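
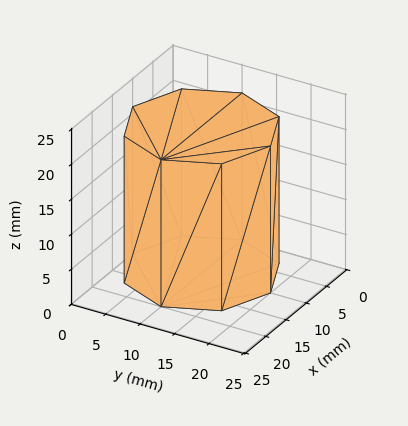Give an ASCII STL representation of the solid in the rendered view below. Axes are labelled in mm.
Reading the render: the shape is a regular 8-sided prism (a cylinder approximated with 8 flat sides), circumscribed radius ≈ 10 mm, height ≈ 21 mm (dimensions read to the nearest mm from the axis ticks). For the STL, each face is triangulated and given an outward normal.

solid part
  facet normal 0.0000 0.0000 -1.0000
    outer loop
      vertex 10.000 20.000 0.000
      vertex 17.071 17.071 0.000
      vertex 20.000 10.000 0.000
    endloop
  endfacet
  facet normal 0.0000 0.0000 -1.0000
    outer loop
      vertex 2.929 17.071 0.000
      vertex 10.000 20.000 0.000
      vertex 20.000 10.000 0.000
    endloop
  endfacet
  facet normal 0.0000 0.0000 -1.0000
    outer loop
      vertex 0.000 10.000 0.000
      vertex 2.929 17.071 0.000
      vertex 20.000 10.000 0.000
    endloop
  endfacet
  facet normal 0.0000 0.0000 -1.0000
    outer loop
      vertex 2.929 2.929 0.000
      vertex 0.000 10.000 0.000
      vertex 20.000 10.000 0.000
    endloop
  endfacet
  facet normal 0.0000 0.0000 -1.0000
    outer loop
      vertex 10.000 0.000 0.000
      vertex 2.929 2.929 0.000
      vertex 20.000 10.000 0.000
    endloop
  endfacet
  facet normal 0.0000 0.0000 -1.0000
    outer loop
      vertex 17.071 2.929 0.000
      vertex 10.000 0.000 0.000
      vertex 20.000 10.000 0.000
    endloop
  endfacet
  facet normal 0.0000 0.0000 1.0000
    outer loop
      vertex 20.000 10.000 21.000
      vertex 17.071 17.071 21.000
      vertex 10.000 20.000 21.000
    endloop
  endfacet
  facet normal 0.0000 0.0000 1.0000
    outer loop
      vertex 20.000 10.000 21.000
      vertex 10.000 20.000 21.000
      vertex 2.929 17.071 21.000
    endloop
  endfacet
  facet normal 0.0000 0.0000 1.0000
    outer loop
      vertex 20.000 10.000 21.000
      vertex 2.929 17.071 21.000
      vertex 0.000 10.000 21.000
    endloop
  endfacet
  facet normal 0.0000 0.0000 1.0000
    outer loop
      vertex 20.000 10.000 21.000
      vertex 0.000 10.000 21.000
      vertex 2.929 2.929 21.000
    endloop
  endfacet
  facet normal 0.0000 0.0000 1.0000
    outer loop
      vertex 20.000 10.000 21.000
      vertex 2.929 2.929 21.000
      vertex 10.000 0.000 21.000
    endloop
  endfacet
  facet normal 0.0000 0.0000 1.0000
    outer loop
      vertex 20.000 10.000 21.000
      vertex 10.000 0.000 21.000
      vertex 17.071 2.929 21.000
    endloop
  endfacet
  facet normal 0.9239 0.3827 0.0000
    outer loop
      vertex 20.000 10.000 0.000
      vertex 17.071 17.071 0.000
      vertex 17.071 17.071 21.000
    endloop
  endfacet
  facet normal 0.9239 0.3827 0.0000
    outer loop
      vertex 20.000 10.000 0.000
      vertex 17.071 17.071 21.000
      vertex 20.000 10.000 21.000
    endloop
  endfacet
  facet normal 0.3827 0.9239 0.0000
    outer loop
      vertex 17.071 17.071 0.000
      vertex 10.000 20.000 0.000
      vertex 10.000 20.000 21.000
    endloop
  endfacet
  facet normal 0.3827 0.9239 0.0000
    outer loop
      vertex 17.071 17.071 0.000
      vertex 10.000 20.000 21.000
      vertex 17.071 17.071 21.000
    endloop
  endfacet
  facet normal -0.3827 0.9239 0.0000
    outer loop
      vertex 10.000 20.000 0.000
      vertex 2.929 17.071 0.000
      vertex 2.929 17.071 21.000
    endloop
  endfacet
  facet normal -0.3827 0.9239 0.0000
    outer loop
      vertex 10.000 20.000 0.000
      vertex 2.929 17.071 21.000
      vertex 10.000 20.000 21.000
    endloop
  endfacet
  facet normal -0.9239 0.3827 0.0000
    outer loop
      vertex 2.929 17.071 0.000
      vertex 0.000 10.000 0.000
      vertex 0.000 10.000 21.000
    endloop
  endfacet
  facet normal -0.9239 0.3827 0.0000
    outer loop
      vertex 2.929 17.071 0.000
      vertex 0.000 10.000 21.000
      vertex 2.929 17.071 21.000
    endloop
  endfacet
  facet normal -0.9239 -0.3827 0.0000
    outer loop
      vertex 0.000 10.000 0.000
      vertex 2.929 2.929 0.000
      vertex 2.929 2.929 21.000
    endloop
  endfacet
  facet normal -0.9239 -0.3827 0.0000
    outer loop
      vertex 0.000 10.000 0.000
      vertex 2.929 2.929 21.000
      vertex 0.000 10.000 21.000
    endloop
  endfacet
  facet normal -0.3827 -0.9239 0.0000
    outer loop
      vertex 2.929 2.929 0.000
      vertex 10.000 0.000 0.000
      vertex 10.000 0.000 21.000
    endloop
  endfacet
  facet normal -0.3827 -0.9239 0.0000
    outer loop
      vertex 2.929 2.929 0.000
      vertex 10.000 0.000 21.000
      vertex 2.929 2.929 21.000
    endloop
  endfacet
  facet normal 0.3827 -0.9239 0.0000
    outer loop
      vertex 10.000 0.000 0.000
      vertex 17.071 2.929 0.000
      vertex 17.071 2.929 21.000
    endloop
  endfacet
  facet normal 0.3827 -0.9239 0.0000
    outer loop
      vertex 10.000 0.000 0.000
      vertex 17.071 2.929 21.000
      vertex 10.000 0.000 21.000
    endloop
  endfacet
  facet normal 0.9239 -0.3827 0.0000
    outer loop
      vertex 17.071 2.929 0.000
      vertex 20.000 10.000 0.000
      vertex 20.000 10.000 21.000
    endloop
  endfacet
  facet normal 0.9239 -0.3827 0.0000
    outer loop
      vertex 17.071 2.929 0.000
      vertex 20.000 10.000 21.000
      vertex 17.071 2.929 21.000
    endloop
  endfacet
endsolid part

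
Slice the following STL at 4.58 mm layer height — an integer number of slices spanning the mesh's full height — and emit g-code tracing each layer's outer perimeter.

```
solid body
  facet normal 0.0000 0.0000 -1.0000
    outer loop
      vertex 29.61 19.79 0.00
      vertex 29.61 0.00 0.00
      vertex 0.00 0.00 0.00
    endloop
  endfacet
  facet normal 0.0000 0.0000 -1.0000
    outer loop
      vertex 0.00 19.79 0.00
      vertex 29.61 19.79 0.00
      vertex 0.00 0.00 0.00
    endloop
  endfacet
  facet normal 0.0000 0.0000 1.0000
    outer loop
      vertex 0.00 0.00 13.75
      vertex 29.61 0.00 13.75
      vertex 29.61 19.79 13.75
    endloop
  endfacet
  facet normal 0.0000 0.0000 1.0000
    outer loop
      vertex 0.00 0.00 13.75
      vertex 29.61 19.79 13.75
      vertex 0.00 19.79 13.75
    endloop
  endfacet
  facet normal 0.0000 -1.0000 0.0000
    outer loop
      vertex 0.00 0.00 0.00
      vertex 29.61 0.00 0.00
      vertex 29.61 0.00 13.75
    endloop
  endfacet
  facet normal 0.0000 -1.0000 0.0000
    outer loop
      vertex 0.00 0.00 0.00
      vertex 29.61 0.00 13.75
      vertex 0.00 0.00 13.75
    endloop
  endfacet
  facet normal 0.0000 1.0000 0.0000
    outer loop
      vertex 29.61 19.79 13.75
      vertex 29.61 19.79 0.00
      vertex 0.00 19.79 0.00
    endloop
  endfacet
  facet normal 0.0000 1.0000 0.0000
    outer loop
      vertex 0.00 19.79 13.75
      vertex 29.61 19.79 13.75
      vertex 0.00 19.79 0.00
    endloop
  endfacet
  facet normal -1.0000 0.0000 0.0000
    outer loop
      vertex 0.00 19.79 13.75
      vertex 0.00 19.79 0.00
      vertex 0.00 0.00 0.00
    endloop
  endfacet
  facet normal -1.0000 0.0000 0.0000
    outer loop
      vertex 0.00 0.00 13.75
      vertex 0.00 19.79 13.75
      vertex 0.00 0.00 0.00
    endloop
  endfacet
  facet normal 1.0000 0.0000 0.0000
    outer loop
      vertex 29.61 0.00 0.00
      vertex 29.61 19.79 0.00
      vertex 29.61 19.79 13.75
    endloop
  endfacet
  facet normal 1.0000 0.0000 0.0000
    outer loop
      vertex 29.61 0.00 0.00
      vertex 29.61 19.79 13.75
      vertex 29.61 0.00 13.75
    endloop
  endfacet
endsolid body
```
; perimeter-only toolpath
G21 ; units = mm
G90 ; absolute positioning
G28 ; home
; layer 1
G0 Z4.58
G0 X0.00 Y0.00
G1 X29.61 Y0.00
G1 X29.61 Y19.79
G1 X0.00 Y19.79
G1 X0.00 Y0.00
; layer 2
G0 Z9.17
G0 X0.00 Y0.00
G1 X29.61 Y0.00
G1 X29.61 Y19.79
G1 X0.00 Y19.79
G1 X0.00 Y0.00
; layer 3
G0 Z13.75
G0 X0.00 Y0.00
G1 X29.61 Y0.00
G1 X29.61 Y19.79
G1 X0.00 Y19.79
G1 X0.00 Y0.00
M2 ; end

The solid is a rectangular box, roughly 29.6 × 19.8 mm footprint and 13.8 mm tall. Slicing at Δz = 4.58 mm — 3 equal slices spanning the solid's height, so layer i sits at z = i·h/3 — gives 3 non-empty perimeters. Each is a 4-segment closed polygon; G0 lifts to the layer z and rapids to the start vertex, then G1 traces the edges.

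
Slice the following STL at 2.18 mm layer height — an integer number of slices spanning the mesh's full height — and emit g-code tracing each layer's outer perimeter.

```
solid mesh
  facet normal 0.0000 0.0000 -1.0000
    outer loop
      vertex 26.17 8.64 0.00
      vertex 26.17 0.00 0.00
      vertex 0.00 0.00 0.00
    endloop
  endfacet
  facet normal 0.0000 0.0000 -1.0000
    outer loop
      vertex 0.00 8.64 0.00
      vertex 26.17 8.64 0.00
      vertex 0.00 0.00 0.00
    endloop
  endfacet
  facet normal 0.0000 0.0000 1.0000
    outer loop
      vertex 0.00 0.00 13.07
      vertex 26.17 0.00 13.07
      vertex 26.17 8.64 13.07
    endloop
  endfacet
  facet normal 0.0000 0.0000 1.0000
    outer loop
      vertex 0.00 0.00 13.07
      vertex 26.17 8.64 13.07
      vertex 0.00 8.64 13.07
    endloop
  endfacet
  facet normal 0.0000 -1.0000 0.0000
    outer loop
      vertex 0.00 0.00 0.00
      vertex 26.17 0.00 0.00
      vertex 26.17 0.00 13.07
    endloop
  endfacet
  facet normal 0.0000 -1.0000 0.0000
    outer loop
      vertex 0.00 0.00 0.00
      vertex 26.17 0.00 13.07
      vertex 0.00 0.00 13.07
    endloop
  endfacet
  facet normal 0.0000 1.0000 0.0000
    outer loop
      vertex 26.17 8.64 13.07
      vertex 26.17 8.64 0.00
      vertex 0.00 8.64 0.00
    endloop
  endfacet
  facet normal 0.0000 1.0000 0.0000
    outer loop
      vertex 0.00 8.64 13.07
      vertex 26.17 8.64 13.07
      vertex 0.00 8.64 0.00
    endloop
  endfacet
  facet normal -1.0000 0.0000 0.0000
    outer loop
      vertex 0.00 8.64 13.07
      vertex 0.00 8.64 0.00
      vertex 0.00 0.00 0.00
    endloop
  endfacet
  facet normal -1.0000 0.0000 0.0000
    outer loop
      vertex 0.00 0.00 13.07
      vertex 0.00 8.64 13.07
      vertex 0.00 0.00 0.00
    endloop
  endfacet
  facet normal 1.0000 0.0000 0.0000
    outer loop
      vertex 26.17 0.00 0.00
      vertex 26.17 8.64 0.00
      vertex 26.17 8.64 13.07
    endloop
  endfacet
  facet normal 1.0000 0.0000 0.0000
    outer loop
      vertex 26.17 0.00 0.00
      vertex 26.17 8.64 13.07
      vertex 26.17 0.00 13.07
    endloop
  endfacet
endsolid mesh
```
; perimeter-only toolpath
G21 ; units = mm
G90 ; absolute positioning
G28 ; home
; layer 1
G0 Z2.18
G0 X0.00 Y0.00
G1 X26.17 Y0.00
G1 X26.17 Y8.64
G1 X0.00 Y8.64
G1 X0.00 Y0.00
; layer 2
G0 Z4.36
G0 X0.00 Y0.00
G1 X26.17 Y0.00
G1 X26.17 Y8.64
G1 X0.00 Y8.64
G1 X0.00 Y0.00
; layer 3
G0 Z6.54
G0 X0.00 Y0.00
G1 X26.17 Y0.00
G1 X26.17 Y8.64
G1 X0.00 Y8.64
G1 X0.00 Y0.00
; layer 4
G0 Z8.71
G0 X0.00 Y0.00
G1 X26.17 Y0.00
G1 X26.17 Y8.64
G1 X0.00 Y8.64
G1 X0.00 Y0.00
; layer 5
G0 Z10.89
G0 X0.00 Y0.00
G1 X26.17 Y0.00
G1 X26.17 Y8.64
G1 X0.00 Y8.64
G1 X0.00 Y0.00
; layer 6
G0 Z13.07
G0 X0.00 Y0.00
G1 X26.17 Y0.00
G1 X26.17 Y8.64
G1 X0.00 Y8.64
G1 X0.00 Y0.00
M2 ; end

The solid is a rectangular box, roughly 26.2 × 8.64 mm footprint and 13.1 mm tall. Slicing at Δz = 2.18 mm — 6 equal slices spanning the solid's height, so layer i sits at z = i·h/6 — gives 6 non-empty perimeters. Each is a 4-segment closed polygon; G0 lifts to the layer z and rapids to the start vertex, then G1 traces the edges.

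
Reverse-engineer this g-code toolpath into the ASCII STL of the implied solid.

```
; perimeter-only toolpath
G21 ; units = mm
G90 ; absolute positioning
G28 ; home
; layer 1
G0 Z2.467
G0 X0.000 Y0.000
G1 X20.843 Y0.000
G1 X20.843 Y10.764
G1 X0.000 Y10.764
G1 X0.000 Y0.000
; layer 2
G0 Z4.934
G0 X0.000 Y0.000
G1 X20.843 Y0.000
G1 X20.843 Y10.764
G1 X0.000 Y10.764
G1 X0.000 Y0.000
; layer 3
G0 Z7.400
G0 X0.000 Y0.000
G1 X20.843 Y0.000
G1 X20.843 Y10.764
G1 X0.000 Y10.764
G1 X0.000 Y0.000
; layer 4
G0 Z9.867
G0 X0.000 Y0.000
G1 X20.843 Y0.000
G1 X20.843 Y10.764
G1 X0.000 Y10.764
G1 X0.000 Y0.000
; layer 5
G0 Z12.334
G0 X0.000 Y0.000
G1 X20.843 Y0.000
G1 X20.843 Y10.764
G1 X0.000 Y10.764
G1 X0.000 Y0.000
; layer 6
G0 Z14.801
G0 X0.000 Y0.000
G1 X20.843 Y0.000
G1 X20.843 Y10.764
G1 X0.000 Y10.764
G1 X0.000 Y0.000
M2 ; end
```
solid part
  facet normal 0.0000 0.0000 -1.0000
    outer loop
      vertex 20.843 10.764 0.000
      vertex 20.843 0.000 0.000
      vertex 0.000 0.000 0.000
    endloop
  endfacet
  facet normal 0.0000 0.0000 -1.0000
    outer loop
      vertex 0.000 10.764 0.000
      vertex 20.843 10.764 0.000
      vertex 0.000 0.000 0.000
    endloop
  endfacet
  facet normal 0.0000 0.0000 1.0000
    outer loop
      vertex 0.000 0.000 14.801
      vertex 20.843 0.000 14.801
      vertex 20.843 10.764 14.801
    endloop
  endfacet
  facet normal 0.0000 0.0000 1.0000
    outer loop
      vertex 0.000 0.000 14.801
      vertex 20.843 10.764 14.801
      vertex 0.000 10.764 14.801
    endloop
  endfacet
  facet normal 0.0000 -1.0000 0.0000
    outer loop
      vertex 0.000 0.000 0.000
      vertex 20.843 0.000 0.000
      vertex 20.843 0.000 14.801
    endloop
  endfacet
  facet normal 0.0000 -1.0000 0.0000
    outer loop
      vertex 0.000 0.000 0.000
      vertex 20.843 0.000 14.801
      vertex 0.000 0.000 14.801
    endloop
  endfacet
  facet normal 0.0000 1.0000 0.0000
    outer loop
      vertex 20.843 10.764 14.801
      vertex 20.843 10.764 0.000
      vertex 0.000 10.764 0.000
    endloop
  endfacet
  facet normal 0.0000 1.0000 0.0000
    outer loop
      vertex 0.000 10.764 14.801
      vertex 20.843 10.764 14.801
      vertex 0.000 10.764 0.000
    endloop
  endfacet
  facet normal -1.0000 0.0000 0.0000
    outer loop
      vertex 0.000 10.764 14.801
      vertex 0.000 10.764 0.000
      vertex 0.000 0.000 0.000
    endloop
  endfacet
  facet normal -1.0000 0.0000 0.0000
    outer loop
      vertex 0.000 0.000 14.801
      vertex 0.000 10.764 14.801
      vertex 0.000 0.000 0.000
    endloop
  endfacet
  facet normal 1.0000 0.0000 0.0000
    outer loop
      vertex 20.843 0.000 0.000
      vertex 20.843 10.764 0.000
      vertex 20.843 10.764 14.801
    endloop
  endfacet
  facet normal 1.0000 0.0000 0.0000
    outer loop
      vertex 20.843 0.000 0.000
      vertex 20.843 10.764 14.801
      vertex 20.843 0.000 14.801
    endloop
  endfacet
endsolid part

The G0 Z moves step by Δz≈2.467 mm. Every layer's G1 loop is the same polygon, so the solid is a straight extrusion of it from z=0 to z≈14.8. Closing with flat bottom and top caps and triangulating gives 12 facets — a rectangular box, roughly 20.8 × 10.8 mm footprint and 14.8 mm tall.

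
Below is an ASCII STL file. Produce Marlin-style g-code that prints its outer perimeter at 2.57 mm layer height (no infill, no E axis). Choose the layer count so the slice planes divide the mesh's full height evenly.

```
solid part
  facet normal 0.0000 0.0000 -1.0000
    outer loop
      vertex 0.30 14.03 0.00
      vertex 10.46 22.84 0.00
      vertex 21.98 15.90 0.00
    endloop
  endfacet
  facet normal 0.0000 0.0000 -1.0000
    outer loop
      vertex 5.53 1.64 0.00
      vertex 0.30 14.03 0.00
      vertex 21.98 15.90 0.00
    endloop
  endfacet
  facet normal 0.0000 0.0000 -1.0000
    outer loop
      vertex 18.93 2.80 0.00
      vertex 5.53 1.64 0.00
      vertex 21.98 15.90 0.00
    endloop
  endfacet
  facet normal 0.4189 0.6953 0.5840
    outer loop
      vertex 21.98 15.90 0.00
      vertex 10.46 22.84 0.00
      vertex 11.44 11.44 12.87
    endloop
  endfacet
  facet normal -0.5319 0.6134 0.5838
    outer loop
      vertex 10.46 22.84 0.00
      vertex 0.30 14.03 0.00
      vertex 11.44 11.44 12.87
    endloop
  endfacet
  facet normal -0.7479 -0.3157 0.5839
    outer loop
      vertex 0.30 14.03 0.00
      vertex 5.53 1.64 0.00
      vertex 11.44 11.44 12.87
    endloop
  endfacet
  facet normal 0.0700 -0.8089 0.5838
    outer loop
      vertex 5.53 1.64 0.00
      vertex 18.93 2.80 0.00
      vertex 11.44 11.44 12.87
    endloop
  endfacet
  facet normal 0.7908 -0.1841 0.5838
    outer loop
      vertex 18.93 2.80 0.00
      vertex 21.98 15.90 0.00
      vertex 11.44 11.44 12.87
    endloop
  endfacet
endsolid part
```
; perimeter-only toolpath
G21 ; units = mm
G90 ; absolute positioning
G28 ; home
; layer 1
G0 Z2.57
G0 X19.87 Y15.01
G1 X10.66 Y20.56
G1 X2.53 Y13.51
G1 X6.71 Y3.60
G1 X17.43 Y4.53
G1 X19.87 Y15.01
; layer 2
G0 Z5.15
G0 X17.76 Y14.12
G1 X10.85 Y18.28
G1 X4.76 Y12.99
G1 X7.89 Y5.56
G1 X15.93 Y6.26
G1 X17.76 Y14.12
; layer 3
G0 Z7.72
G0 X15.66 Y13.22
G1 X11.05 Y16.00
G1 X6.98 Y12.48
G1 X9.08 Y7.52
G1 X14.44 Y7.98
G1 X15.66 Y13.22
; layer 4
G0 Z10.30
G0 X13.55 Y12.33
G1 X11.24 Y13.72
G1 X9.21 Y11.96
G1 X10.26 Y9.48
G1 X12.94 Y9.71
G1 X13.55 Y12.33
M2 ; end

The solid is a regular 5-sided pyramid, base circumscribed radius ≈ 11.4 mm, apex at z ≈ 12.9 mm. Slicing at Δz = 2.57 mm — 5 equal slices spanning the solid's height, so layer i sits at z = i·h/5 — gives 4 non-empty perimeters. Each is a 5-segment closed polygon; G0 lifts to the layer z and rapids to the start vertex, then G1 traces the edges. The cross-section shrinks linearly with z (the slice at the apex is degenerate and omitted).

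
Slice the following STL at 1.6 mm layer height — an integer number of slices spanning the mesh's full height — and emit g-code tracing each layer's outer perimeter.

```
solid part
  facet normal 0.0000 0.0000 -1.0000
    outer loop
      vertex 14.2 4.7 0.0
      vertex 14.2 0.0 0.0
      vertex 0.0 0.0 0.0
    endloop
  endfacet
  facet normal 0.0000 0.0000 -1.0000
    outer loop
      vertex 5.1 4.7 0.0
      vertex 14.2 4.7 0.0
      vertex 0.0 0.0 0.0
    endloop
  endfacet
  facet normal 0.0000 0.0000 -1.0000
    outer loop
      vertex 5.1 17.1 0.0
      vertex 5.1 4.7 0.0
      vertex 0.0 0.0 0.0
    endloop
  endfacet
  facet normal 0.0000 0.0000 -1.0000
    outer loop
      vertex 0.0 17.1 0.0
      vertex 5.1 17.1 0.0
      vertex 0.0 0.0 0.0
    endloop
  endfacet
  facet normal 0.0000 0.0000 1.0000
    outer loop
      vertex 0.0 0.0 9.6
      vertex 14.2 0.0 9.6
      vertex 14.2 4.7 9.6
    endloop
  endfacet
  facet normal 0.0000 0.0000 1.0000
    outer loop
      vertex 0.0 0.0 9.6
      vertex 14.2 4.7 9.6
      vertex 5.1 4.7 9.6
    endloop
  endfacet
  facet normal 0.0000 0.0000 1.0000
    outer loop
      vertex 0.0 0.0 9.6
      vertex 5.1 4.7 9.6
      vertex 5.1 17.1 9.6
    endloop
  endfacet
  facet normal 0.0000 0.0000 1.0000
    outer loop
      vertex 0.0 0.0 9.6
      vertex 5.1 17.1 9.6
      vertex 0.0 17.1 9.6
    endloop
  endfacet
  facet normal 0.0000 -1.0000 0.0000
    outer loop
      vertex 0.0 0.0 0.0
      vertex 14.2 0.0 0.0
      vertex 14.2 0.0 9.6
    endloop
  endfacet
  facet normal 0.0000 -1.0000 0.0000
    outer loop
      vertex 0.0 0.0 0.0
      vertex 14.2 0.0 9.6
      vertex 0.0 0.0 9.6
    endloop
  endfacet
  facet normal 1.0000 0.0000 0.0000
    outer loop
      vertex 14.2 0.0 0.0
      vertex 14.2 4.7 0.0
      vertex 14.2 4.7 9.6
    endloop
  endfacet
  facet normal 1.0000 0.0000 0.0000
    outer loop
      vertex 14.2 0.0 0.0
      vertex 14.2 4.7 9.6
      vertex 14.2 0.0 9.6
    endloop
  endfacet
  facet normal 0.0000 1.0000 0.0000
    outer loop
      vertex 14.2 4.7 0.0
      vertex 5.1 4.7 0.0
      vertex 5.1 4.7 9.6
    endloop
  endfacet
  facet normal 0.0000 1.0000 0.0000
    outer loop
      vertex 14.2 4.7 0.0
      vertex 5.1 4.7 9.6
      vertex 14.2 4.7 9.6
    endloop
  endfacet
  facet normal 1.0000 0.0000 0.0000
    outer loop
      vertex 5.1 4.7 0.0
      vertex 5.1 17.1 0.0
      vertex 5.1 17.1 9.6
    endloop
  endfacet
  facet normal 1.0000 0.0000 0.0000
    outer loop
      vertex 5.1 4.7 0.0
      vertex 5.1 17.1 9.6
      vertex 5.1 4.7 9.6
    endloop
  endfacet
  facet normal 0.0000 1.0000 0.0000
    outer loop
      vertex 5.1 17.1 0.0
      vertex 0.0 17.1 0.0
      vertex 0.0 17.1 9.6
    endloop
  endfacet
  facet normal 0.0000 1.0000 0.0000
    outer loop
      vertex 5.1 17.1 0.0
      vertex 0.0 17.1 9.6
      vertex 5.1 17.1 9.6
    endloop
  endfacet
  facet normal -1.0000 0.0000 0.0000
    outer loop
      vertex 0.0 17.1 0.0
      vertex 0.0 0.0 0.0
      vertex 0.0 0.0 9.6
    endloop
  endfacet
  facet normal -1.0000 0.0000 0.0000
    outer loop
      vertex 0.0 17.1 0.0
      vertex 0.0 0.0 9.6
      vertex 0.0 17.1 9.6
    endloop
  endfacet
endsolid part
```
; perimeter-only toolpath
G21 ; units = mm
G90 ; absolute positioning
G28 ; home
; layer 1
G0 Z1.6
G0 X0.0 Y0.0
G1 X14.2 Y0.0
G1 X14.2 Y4.7
G1 X5.1 Y4.7
G1 X5.1 Y17.1
G1 X0.0 Y17.1
G1 X0.0 Y0.0
; layer 2
G0 Z3.2
G0 X0.0 Y0.0
G1 X14.2 Y0.0
G1 X14.2 Y4.7
G1 X5.1 Y4.7
G1 X5.1 Y17.1
G1 X0.0 Y17.1
G1 X0.0 Y0.0
; layer 3
G0 Z4.8
G0 X0.0 Y0.0
G1 X14.2 Y0.0
G1 X14.2 Y4.7
G1 X5.1 Y4.7
G1 X5.1 Y17.1
G1 X0.0 Y17.1
G1 X0.0 Y0.0
; layer 4
G0 Z6.4
G0 X0.0 Y0.0
G1 X14.2 Y0.0
G1 X14.2 Y4.7
G1 X5.1 Y4.7
G1 X5.1 Y17.1
G1 X0.0 Y17.1
G1 X0.0 Y0.0
; layer 5
G0 Z8.0
G0 X0.0 Y0.0
G1 X14.2 Y0.0
G1 X14.2 Y4.7
G1 X5.1 Y4.7
G1 X5.1 Y17.1
G1 X0.0 Y17.1
G1 X0.0 Y0.0
; layer 6
G0 Z9.6
G0 X0.0 Y0.0
G1 X14.2 Y0.0
G1 X14.2 Y4.7
G1 X5.1 Y4.7
G1 X5.1 Y17.1
G1 X0.0 Y17.1
G1 X0.0 Y0.0
M2 ; end

The solid is an L-shaped prism: outer 14.2 × 17.1 mm, arm thicknesses ≈ 4.7 mm (horizontal) and 5.1 mm (vertical), extruded 9.6 mm in z. Slicing at Δz = 1.6 mm — 6 equal slices spanning the solid's height, so layer i sits at z = i·h/6 — gives 6 non-empty perimeters. Each is a 6-segment closed polygon; G0 lifts to the layer z and rapids to the start vertex, then G1 traces the edges.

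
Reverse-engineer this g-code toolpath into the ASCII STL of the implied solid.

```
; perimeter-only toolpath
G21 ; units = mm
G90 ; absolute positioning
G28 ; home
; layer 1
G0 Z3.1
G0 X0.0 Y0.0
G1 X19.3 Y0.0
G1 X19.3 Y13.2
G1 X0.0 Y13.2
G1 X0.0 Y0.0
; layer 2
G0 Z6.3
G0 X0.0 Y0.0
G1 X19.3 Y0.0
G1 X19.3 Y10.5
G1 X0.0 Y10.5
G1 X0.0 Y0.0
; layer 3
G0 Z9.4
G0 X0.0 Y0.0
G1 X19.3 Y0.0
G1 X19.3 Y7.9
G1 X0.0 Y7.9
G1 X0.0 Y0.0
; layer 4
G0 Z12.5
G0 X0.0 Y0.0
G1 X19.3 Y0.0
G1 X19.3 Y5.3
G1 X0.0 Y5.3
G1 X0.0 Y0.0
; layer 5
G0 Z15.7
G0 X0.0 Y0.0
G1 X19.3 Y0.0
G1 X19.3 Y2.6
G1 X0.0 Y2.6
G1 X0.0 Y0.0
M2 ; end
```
solid part
  facet normal 0.0000 0.0000 -1.0000
    outer loop
      vertex 19.3 15.8 0.0
      vertex 19.3 0.0 0.0
      vertex 0.0 0.0 0.0
    endloop
  endfacet
  facet normal 0.0000 0.0000 -1.0000
    outer loop
      vertex 0.0 15.8 0.0
      vertex 19.3 15.8 0.0
      vertex 0.0 0.0 0.0
    endloop
  endfacet
  facet normal 0.0000 -1.0000 0.0000
    outer loop
      vertex 0.0 0.0 0.0
      vertex 19.3 0.0 0.0
      vertex 19.3 0.0 18.8
    endloop
  endfacet
  facet normal 0.0000 -1.0000 0.0000
    outer loop
      vertex 0.0 0.0 0.0
      vertex 19.3 0.0 18.8
      vertex 0.0 0.0 18.8
    endloop
  endfacet
  facet normal 0.0000 0.7655 0.6434
    outer loop
      vertex 0.0 0.0 18.8
      vertex 19.3 0.0 18.8
      vertex 19.3 15.8 0.0
    endloop
  endfacet
  facet normal 0.0000 0.7655 0.6434
    outer loop
      vertex 0.0 0.0 18.8
      vertex 19.3 15.8 0.0
      vertex 0.0 15.8 0.0
    endloop
  endfacet
  facet normal -1.0000 0.0000 0.0000
    outer loop
      vertex 0.0 0.0 18.8
      vertex 0.0 15.8 0.0
      vertex 0.0 0.0 0.0
    endloop
  endfacet
  facet normal 1.0000 0.0000 0.0000
    outer loop
      vertex 19.3 0.0 0.0
      vertex 19.3 15.8 0.0
      vertex 19.3 0.0 18.8
    endloop
  endfacet
endsolid part

The G0 Z moves step by Δz≈3.1 mm. The G1 loops shrink linearly with z, so the solid tapers from its base footprint up to z≈18.8. Closing with a flat bottom cap and the tapered top and triangulating gives 8 facets — a wedge (ramp): 19.3 × 15.8 mm base, rising to 18.8 mm along the y=0 edge and sloping linearly to z=0 at y=15.8.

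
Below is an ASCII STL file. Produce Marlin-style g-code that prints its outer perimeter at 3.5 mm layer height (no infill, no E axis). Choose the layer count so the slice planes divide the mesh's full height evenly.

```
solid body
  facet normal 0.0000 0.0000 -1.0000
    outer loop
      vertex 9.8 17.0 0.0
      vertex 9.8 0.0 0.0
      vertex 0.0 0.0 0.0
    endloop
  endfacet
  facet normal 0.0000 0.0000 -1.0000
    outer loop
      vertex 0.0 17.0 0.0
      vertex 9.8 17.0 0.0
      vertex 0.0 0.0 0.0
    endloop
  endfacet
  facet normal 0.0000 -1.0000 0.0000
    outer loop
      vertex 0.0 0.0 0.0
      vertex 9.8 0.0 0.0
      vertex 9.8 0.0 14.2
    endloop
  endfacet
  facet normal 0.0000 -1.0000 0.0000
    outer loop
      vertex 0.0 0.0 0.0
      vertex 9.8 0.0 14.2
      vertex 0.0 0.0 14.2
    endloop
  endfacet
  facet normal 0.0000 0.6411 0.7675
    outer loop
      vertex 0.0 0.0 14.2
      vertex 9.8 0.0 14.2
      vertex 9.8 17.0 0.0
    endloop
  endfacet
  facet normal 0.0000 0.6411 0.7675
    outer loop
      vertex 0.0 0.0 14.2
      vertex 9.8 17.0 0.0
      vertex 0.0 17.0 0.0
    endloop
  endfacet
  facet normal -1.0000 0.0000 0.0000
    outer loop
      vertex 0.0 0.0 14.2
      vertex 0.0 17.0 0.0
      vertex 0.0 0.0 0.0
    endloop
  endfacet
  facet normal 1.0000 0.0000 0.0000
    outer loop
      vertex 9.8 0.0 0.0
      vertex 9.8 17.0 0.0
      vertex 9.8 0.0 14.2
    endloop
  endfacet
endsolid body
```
; perimeter-only toolpath
G21 ; units = mm
G90 ; absolute positioning
G28 ; home
; layer 1
G0 Z3.5
G0 X0.0 Y0.0
G1 X9.8 Y0.0
G1 X9.8 Y12.8
G1 X0.0 Y12.8
G1 X0.0 Y0.0
; layer 2
G0 Z7.1
G0 X0.0 Y0.0
G1 X9.8 Y0.0
G1 X9.8 Y8.5
G1 X0.0 Y8.5
G1 X0.0 Y0.0
; layer 3
G0 Z10.6
G0 X0.0 Y0.0
G1 X9.8 Y0.0
G1 X9.8 Y4.3
G1 X0.0 Y4.3
G1 X0.0 Y0.0
M2 ; end

The solid is a wedge (ramp): 9.8 × 17 mm base, rising to 14.2 mm along the y=0 edge and sloping linearly to z=0 at y=17. Slicing at Δz = 3.5 mm — 4 equal slices spanning the solid's height, so layer i sits at z = i·h/4 — gives 3 non-empty perimeters. Each is a 4-segment closed polygon; G0 lifts to the layer z and rapids to the start vertex, then G1 traces the edges. The cross-section shrinks linearly with z (the slice at the apex is degenerate and omitted).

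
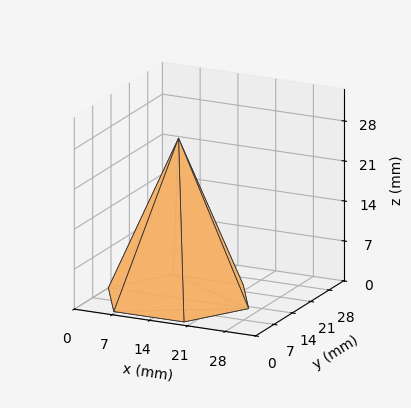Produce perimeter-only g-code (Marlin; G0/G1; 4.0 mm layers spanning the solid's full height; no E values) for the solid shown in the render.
Reading the render: the shape is a regular 6-sided pyramid, base circumscribed radius ≈ 13 mm, apex at z ≈ 28 mm (dimensions read to the nearest mm from the axis ticks). For the g-code, the solid's height is divided into equal slices at the stated Δz and each level perimeter traced with G1 moves after a G0 lift.

; perimeter-only toolpath
G21 ; units = mm
G90 ; absolute positioning
G28 ; home
; layer 1
G0 Z4.0
G0 X24.1 Y13.0
G1 X18.6 Y22.7
G1 X7.4 Y22.7
G1 X1.9 Y13.0
G1 X7.4 Y3.3
G1 X18.6 Y3.3
G1 X24.1 Y13.0
; layer 2
G0 Z8.0
G0 X22.3 Y13.0
G1 X17.6 Y21.1
G1 X8.4 Y21.1
G1 X3.7 Y13.0
G1 X8.4 Y4.9
G1 X17.6 Y4.9
G1 X22.3 Y13.0
; layer 3
G0 Z12.0
G0 X20.4 Y13.0
G1 X16.7 Y19.5
G1 X9.3 Y19.5
G1 X5.6 Y13.0
G1 X9.3 Y6.5
G1 X16.7 Y6.5
G1 X20.4 Y13.0
; layer 4
G0 Z16.0
G0 X18.6 Y13.0
G1 X15.8 Y17.8
G1 X10.2 Y17.8
G1 X7.4 Y13.0
G1 X10.2 Y8.2
G1 X15.8 Y8.2
G1 X18.6 Y13.0
; layer 5
G0 Z20.0
G0 X16.7 Y13.0
G1 X14.9 Y16.2
G1 X11.1 Y16.2
G1 X9.3 Y13.0
G1 X11.1 Y9.8
G1 X14.9 Y9.8
G1 X16.7 Y13.0
; layer 6
G0 Z24.0
G0 X14.9 Y13.0
G1 X13.9 Y14.6
G1 X12.1 Y14.6
G1 X11.1 Y13.0
G1 X12.1 Y11.4
G1 X13.9 Y11.4
G1 X14.9 Y13.0
M2 ; end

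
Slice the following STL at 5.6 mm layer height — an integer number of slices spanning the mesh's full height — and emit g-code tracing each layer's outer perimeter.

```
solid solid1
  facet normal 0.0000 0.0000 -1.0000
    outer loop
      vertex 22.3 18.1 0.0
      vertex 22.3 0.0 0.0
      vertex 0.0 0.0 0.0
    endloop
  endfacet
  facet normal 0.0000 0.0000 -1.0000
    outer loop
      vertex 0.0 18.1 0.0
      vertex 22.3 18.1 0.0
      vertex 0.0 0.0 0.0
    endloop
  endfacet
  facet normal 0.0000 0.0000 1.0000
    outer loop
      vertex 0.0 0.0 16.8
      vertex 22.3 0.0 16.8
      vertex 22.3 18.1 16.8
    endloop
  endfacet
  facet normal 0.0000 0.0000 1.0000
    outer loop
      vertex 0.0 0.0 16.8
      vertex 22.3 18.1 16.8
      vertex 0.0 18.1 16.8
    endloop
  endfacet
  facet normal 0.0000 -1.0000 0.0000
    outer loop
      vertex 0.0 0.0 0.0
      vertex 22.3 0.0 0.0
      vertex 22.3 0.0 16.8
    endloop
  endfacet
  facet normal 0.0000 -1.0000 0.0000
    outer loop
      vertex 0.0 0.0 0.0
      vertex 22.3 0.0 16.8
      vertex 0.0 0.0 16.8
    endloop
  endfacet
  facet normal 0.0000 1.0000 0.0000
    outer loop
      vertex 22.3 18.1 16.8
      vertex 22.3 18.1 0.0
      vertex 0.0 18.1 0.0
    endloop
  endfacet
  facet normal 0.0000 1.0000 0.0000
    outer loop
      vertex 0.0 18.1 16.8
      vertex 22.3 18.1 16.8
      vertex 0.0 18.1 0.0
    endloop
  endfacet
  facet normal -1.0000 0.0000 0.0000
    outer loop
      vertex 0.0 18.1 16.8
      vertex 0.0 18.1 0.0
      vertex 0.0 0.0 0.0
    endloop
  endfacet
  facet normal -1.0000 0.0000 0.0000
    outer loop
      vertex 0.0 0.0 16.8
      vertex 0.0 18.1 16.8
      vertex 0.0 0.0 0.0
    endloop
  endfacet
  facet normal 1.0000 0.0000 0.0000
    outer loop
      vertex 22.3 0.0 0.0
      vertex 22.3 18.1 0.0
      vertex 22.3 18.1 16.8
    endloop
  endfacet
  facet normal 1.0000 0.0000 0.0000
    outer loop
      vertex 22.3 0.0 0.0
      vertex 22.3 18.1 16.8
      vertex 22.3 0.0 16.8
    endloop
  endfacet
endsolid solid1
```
; perimeter-only toolpath
G21 ; units = mm
G90 ; absolute positioning
G28 ; home
; layer 1
G0 Z5.6
G0 X0.0 Y0.0
G1 X22.3 Y0.0
G1 X22.3 Y18.1
G1 X0.0 Y18.1
G1 X0.0 Y0.0
; layer 2
G0 Z11.2
G0 X0.0 Y0.0
G1 X22.3 Y0.0
G1 X22.3 Y18.1
G1 X0.0 Y18.1
G1 X0.0 Y0.0
; layer 3
G0 Z16.8
G0 X0.0 Y0.0
G1 X22.3 Y0.0
G1 X22.3 Y18.1
G1 X0.0 Y18.1
G1 X0.0 Y0.0
M2 ; end

The solid is a rectangular box, roughly 22.3 × 18.1 mm footprint and 16.8 mm tall. Slicing at Δz = 5.6 mm — 3 equal slices spanning the solid's height, so layer i sits at z = i·h/3 — gives 3 non-empty perimeters. Each is a 4-segment closed polygon; G0 lifts to the layer z and rapids to the start vertex, then G1 traces the edges.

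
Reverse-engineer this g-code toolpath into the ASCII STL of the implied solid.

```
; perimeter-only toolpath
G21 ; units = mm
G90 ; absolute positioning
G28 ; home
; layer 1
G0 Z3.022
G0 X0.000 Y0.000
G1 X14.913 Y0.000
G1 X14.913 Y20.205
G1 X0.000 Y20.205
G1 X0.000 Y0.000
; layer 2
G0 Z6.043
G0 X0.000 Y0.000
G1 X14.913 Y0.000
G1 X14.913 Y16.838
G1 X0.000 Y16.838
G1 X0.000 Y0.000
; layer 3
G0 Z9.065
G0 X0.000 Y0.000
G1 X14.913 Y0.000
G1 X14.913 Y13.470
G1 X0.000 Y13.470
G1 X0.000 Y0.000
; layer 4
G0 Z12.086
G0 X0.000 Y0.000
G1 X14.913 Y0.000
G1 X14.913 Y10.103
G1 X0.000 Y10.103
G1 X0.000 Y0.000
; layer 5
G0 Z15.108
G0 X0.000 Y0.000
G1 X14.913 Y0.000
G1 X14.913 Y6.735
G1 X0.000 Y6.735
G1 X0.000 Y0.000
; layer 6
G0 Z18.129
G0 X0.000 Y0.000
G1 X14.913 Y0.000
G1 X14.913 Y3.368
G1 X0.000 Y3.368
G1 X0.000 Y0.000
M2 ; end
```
solid part
  facet normal 0.0000 0.0000 -1.0000
    outer loop
      vertex 14.913 23.573 0.000
      vertex 14.913 0.000 0.000
      vertex 0.000 0.000 0.000
    endloop
  endfacet
  facet normal 0.0000 0.0000 -1.0000
    outer loop
      vertex 0.000 23.573 0.000
      vertex 14.913 23.573 0.000
      vertex 0.000 0.000 0.000
    endloop
  endfacet
  facet normal 0.0000 -1.0000 0.0000
    outer loop
      vertex 0.000 0.000 0.000
      vertex 14.913 0.000 0.000
      vertex 14.913 0.000 21.151
    endloop
  endfacet
  facet normal 0.0000 -1.0000 0.0000
    outer loop
      vertex 0.000 0.000 0.000
      vertex 14.913 0.000 21.151
      vertex 0.000 0.000 21.151
    endloop
  endfacet
  facet normal 0.0000 0.6678 0.7443
    outer loop
      vertex 0.000 0.000 21.151
      vertex 14.913 0.000 21.151
      vertex 14.913 23.573 0.000
    endloop
  endfacet
  facet normal 0.0000 0.6678 0.7443
    outer loop
      vertex 0.000 0.000 21.151
      vertex 14.913 23.573 0.000
      vertex 0.000 23.573 0.000
    endloop
  endfacet
  facet normal -1.0000 0.0000 0.0000
    outer loop
      vertex 0.000 0.000 21.151
      vertex 0.000 23.573 0.000
      vertex 0.000 0.000 0.000
    endloop
  endfacet
  facet normal 1.0000 0.0000 0.0000
    outer loop
      vertex 14.913 0.000 0.000
      vertex 14.913 23.573 0.000
      vertex 14.913 0.000 21.151
    endloop
  endfacet
endsolid part

The G0 Z moves step by Δz≈3.022 mm. The G1 loops shrink linearly with z, so the solid tapers from its base footprint up to z≈21.2. Closing with a flat bottom cap and the tapered top and triangulating gives 8 facets — a wedge (ramp): 14.9 × 23.6 mm base, rising to 21.2 mm along the y=0 edge and sloping linearly to z=0 at y=23.6.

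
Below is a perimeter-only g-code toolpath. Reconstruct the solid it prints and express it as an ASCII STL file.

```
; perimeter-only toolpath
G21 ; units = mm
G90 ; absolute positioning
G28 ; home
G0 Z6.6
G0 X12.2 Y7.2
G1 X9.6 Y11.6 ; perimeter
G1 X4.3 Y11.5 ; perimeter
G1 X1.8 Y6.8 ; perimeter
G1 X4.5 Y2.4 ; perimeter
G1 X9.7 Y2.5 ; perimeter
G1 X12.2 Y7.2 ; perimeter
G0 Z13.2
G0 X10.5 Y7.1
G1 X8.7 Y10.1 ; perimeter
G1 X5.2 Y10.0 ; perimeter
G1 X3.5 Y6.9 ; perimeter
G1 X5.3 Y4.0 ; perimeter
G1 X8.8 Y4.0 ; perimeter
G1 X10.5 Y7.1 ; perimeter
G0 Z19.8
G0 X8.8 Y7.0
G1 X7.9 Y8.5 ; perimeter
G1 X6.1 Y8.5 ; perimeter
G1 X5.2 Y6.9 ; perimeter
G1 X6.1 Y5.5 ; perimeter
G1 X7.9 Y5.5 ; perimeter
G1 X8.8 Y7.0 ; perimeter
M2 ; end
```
solid part
  facet normal 0.0000 0.0000 -1.0000
    outer loop
      vertex 3.4 13.0 0.0
      vertex 10.4 13.1 0.0
      vertex 14.0 7.2 0.0
    endloop
  endfacet
  facet normal 0.0000 0.0000 -1.0000
    outer loop
      vertex 0.0 6.8 0.0
      vertex 3.4 13.0 0.0
      vertex 14.0 7.2 0.0
    endloop
  endfacet
  facet normal 0.0000 0.0000 -1.0000
    outer loop
      vertex 3.6 0.9 0.0
      vertex 0.0 6.8 0.0
      vertex 14.0 7.2 0.0
    endloop
  endfacet
  facet normal 0.0000 0.0000 -1.0000
    outer loop
      vertex 10.6 1.0 0.0
      vertex 3.6 0.9 0.0
      vertex 14.0 7.2 0.0
    endloop
  endfacet
  facet normal 0.8319 0.5076 0.2244
    outer loop
      vertex 14.0 7.2 0.0
      vertex 10.4 13.1 0.0
      vertex 7.0 7.0 26.4
    endloop
  endfacet
  facet normal -0.0139 0.9746 0.2234
    outer loop
      vertex 10.4 13.1 0.0
      vertex 3.4 13.0 0.0
      vertex 7.0 7.0 26.4
    endloop
  endfacet
  facet normal -0.8547 0.4687 0.2231
    outer loop
      vertex 3.4 13.0 0.0
      vertex 0.0 6.8 0.0
      vertex 7.0 7.0 26.4
    endloop
  endfacet
  facet normal -0.8319 -0.5076 0.2244
    outer loop
      vertex 0.0 6.8 0.0
      vertex 3.6 0.9 0.0
      vertex 7.0 7.0 26.4
    endloop
  endfacet
  facet normal 0.0139 -0.9746 0.2234
    outer loop
      vertex 3.6 0.9 0.0
      vertex 10.6 1.0 0.0
      vertex 7.0 7.0 26.4
    endloop
  endfacet
  facet normal 0.8547 -0.4687 0.2231
    outer loop
      vertex 10.6 1.0 0.0
      vertex 14.0 7.2 0.0
      vertex 7.0 7.0 26.4
    endloop
  endfacet
endsolid part

The G0 Z moves step by Δz≈6.6 mm. The G1 loops shrink linearly with z, so the solid tapers from its base footprint up to z≈26.4. Closing with a flat bottom cap and the tapered top and triangulating gives 10 facets — a regular 6-sided pyramid, base circumscribed radius ≈ 7 mm, apex at z ≈ 26.4 mm.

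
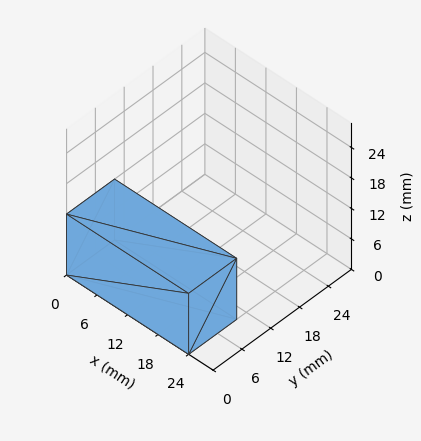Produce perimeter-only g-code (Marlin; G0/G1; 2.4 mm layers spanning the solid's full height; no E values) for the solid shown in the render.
Reading the render: the shape is a rectangular box, roughly 24 × 10 mm footprint and 12 mm tall (dimensions read to the nearest mm from the axis ticks). For the g-code, the solid's height is divided into equal slices at the stated Δz and each level perimeter traced with G1 moves after a G0 lift.

; perimeter-only toolpath
G21 ; units = mm
G90 ; absolute positioning
G28 ; home
; layer 1
G0 Z2.4
G0 X0.0 Y0.0
G1 X24.0 Y0.0
G1 X24.0 Y10.0
G1 X0.0 Y10.0
G1 X0.0 Y0.0
; layer 2
G0 Z4.8
G0 X0.0 Y0.0
G1 X24.0 Y0.0
G1 X24.0 Y10.0
G1 X0.0 Y10.0
G1 X0.0 Y0.0
; layer 3
G0 Z7.2
G0 X0.0 Y0.0
G1 X24.0 Y0.0
G1 X24.0 Y10.0
G1 X0.0 Y10.0
G1 X0.0 Y0.0
; layer 4
G0 Z9.6
G0 X0.0 Y0.0
G1 X24.0 Y0.0
G1 X24.0 Y10.0
G1 X0.0 Y10.0
G1 X0.0 Y0.0
; layer 5
G0 Z12.0
G0 X0.0 Y0.0
G1 X24.0 Y0.0
G1 X24.0 Y10.0
G1 X0.0 Y10.0
G1 X0.0 Y0.0
M2 ; end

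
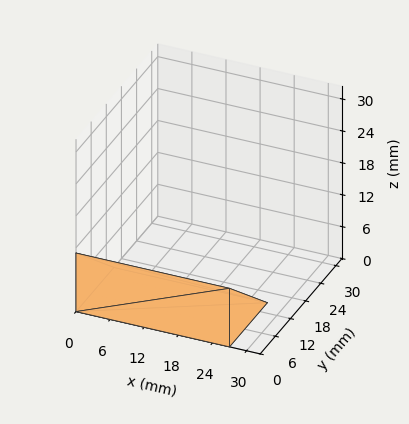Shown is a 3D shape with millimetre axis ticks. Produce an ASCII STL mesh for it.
Reading the render: the shape is a wedge (ramp): 27 × 15 mm base, rising to 11 mm along the y=0 edge and sloping linearly to z=0 at y=15 (dimensions read to the nearest mm from the axis ticks). For the STL, each face is triangulated and given an outward normal.

solid part
  facet normal 0.0000 0.0000 -1.0000
    outer loop
      vertex 27.0 15.0 0.0
      vertex 27.0 0.0 0.0
      vertex 0.0 0.0 0.0
    endloop
  endfacet
  facet normal 0.0000 0.0000 -1.0000
    outer loop
      vertex 0.0 15.0 0.0
      vertex 27.0 15.0 0.0
      vertex 0.0 0.0 0.0
    endloop
  endfacet
  facet normal 0.0000 -1.0000 0.0000
    outer loop
      vertex 0.0 0.0 0.0
      vertex 27.0 0.0 0.0
      vertex 27.0 0.0 11.0
    endloop
  endfacet
  facet normal 0.0000 -1.0000 0.0000
    outer loop
      vertex 0.0 0.0 0.0
      vertex 27.0 0.0 11.0
      vertex 0.0 0.0 11.0
    endloop
  endfacet
  facet normal 0.0000 0.5914 0.8064
    outer loop
      vertex 0.0 0.0 11.0
      vertex 27.0 0.0 11.0
      vertex 27.0 15.0 0.0
    endloop
  endfacet
  facet normal 0.0000 0.5914 0.8064
    outer loop
      vertex 0.0 0.0 11.0
      vertex 27.0 15.0 0.0
      vertex 0.0 15.0 0.0
    endloop
  endfacet
  facet normal -1.0000 0.0000 0.0000
    outer loop
      vertex 0.0 0.0 11.0
      vertex 0.0 15.0 0.0
      vertex 0.0 0.0 0.0
    endloop
  endfacet
  facet normal 1.0000 0.0000 0.0000
    outer loop
      vertex 27.0 0.0 0.0
      vertex 27.0 15.0 0.0
      vertex 27.0 0.0 11.0
    endloop
  endfacet
endsolid part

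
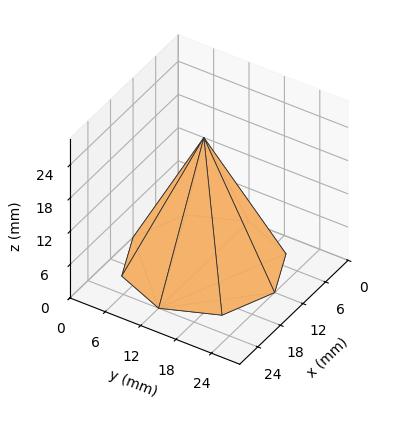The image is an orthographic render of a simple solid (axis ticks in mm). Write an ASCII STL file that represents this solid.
Reading the render: the shape is a regular 8-sided pyramid, base circumscribed radius ≈ 12 mm, apex at z ≈ 23 mm (dimensions read to the nearest mm from the axis ticks). For the STL, each face is triangulated and given an outward normal.

solid part
  facet normal 0.0000 0.0000 -1.0000
    outer loop
      vertex 12.0 24.0 0.0
      vertex 20.5 20.5 0.0
      vertex 24.0 12.0 0.0
    endloop
  endfacet
  facet normal 0.0000 0.0000 -1.0000
    outer loop
      vertex 3.5 20.5 0.0
      vertex 12.0 24.0 0.0
      vertex 24.0 12.0 0.0
    endloop
  endfacet
  facet normal 0.0000 0.0000 -1.0000
    outer loop
      vertex 0.0 12.0 0.0
      vertex 3.5 20.5 0.0
      vertex 24.0 12.0 0.0
    endloop
  endfacet
  facet normal 0.0000 0.0000 -1.0000
    outer loop
      vertex 3.5 3.5 0.0
      vertex 0.0 12.0 0.0
      vertex 24.0 12.0 0.0
    endloop
  endfacet
  facet normal 0.0000 0.0000 -1.0000
    outer loop
      vertex 12.0 0.0 0.0
      vertex 3.5 3.5 0.0
      vertex 24.0 12.0 0.0
    endloop
  endfacet
  facet normal 0.0000 0.0000 -1.0000
    outer loop
      vertex 20.5 3.5 0.0
      vertex 12.0 0.0 0.0
      vertex 24.0 12.0 0.0
    endloop
  endfacet
  facet normal 0.8328 0.3429 0.4345
    outer loop
      vertex 24.0 12.0 0.0
      vertex 20.5 20.5 0.0
      vertex 12.0 12.0 23.0
    endloop
  endfacet
  facet normal 0.3429 0.8328 0.4345
    outer loop
      vertex 20.5 20.5 0.0
      vertex 12.0 24.0 0.0
      vertex 12.0 12.0 23.0
    endloop
  endfacet
  facet normal -0.3429 0.8328 0.4345
    outer loop
      vertex 12.0 24.0 0.0
      vertex 3.5 20.5 0.0
      vertex 12.0 12.0 23.0
    endloop
  endfacet
  facet normal -0.8328 0.3429 0.4345
    outer loop
      vertex 3.5 20.5 0.0
      vertex 0.0 12.0 0.0
      vertex 12.0 12.0 23.0
    endloop
  endfacet
  facet normal -0.8328 -0.3429 0.4345
    outer loop
      vertex 0.0 12.0 0.0
      vertex 3.5 3.5 0.0
      vertex 12.0 12.0 23.0
    endloop
  endfacet
  facet normal -0.3429 -0.8328 0.4345
    outer loop
      vertex 3.5 3.5 0.0
      vertex 12.0 0.0 0.0
      vertex 12.0 12.0 23.0
    endloop
  endfacet
  facet normal 0.3429 -0.8328 0.4345
    outer loop
      vertex 12.0 0.0 0.0
      vertex 20.5 3.5 0.0
      vertex 12.0 12.0 23.0
    endloop
  endfacet
  facet normal 0.8328 -0.3429 0.4345
    outer loop
      vertex 20.5 3.5 0.0
      vertex 24.0 12.0 0.0
      vertex 12.0 12.0 23.0
    endloop
  endfacet
endsolid part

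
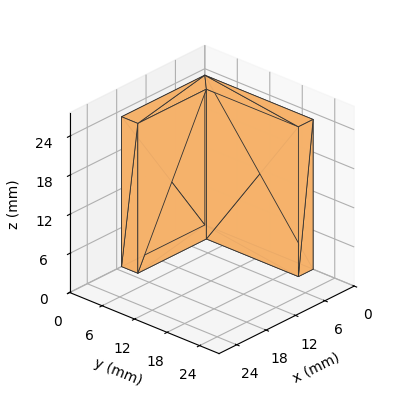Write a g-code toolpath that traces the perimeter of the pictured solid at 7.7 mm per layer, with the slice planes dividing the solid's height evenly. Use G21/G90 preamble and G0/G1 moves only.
Reading the render: the shape is an L-shaped prism: outer 17 × 20 mm, arm thicknesses ≈ 3 mm (horizontal) and 3 mm (vertical), extruded 23 mm in z (dimensions read to the nearest mm from the axis ticks). For the g-code, the solid's height is divided into equal slices at the stated Δz and each level perimeter traced with G1 moves after a G0 lift.

; perimeter-only toolpath
G21 ; units = mm
G90 ; absolute positioning
G28 ; home
; layer 1
G0 Z7.7
G0 X0.0 Y0.0
G1 X17.0 Y0.0
G1 X17.0 Y3.0
G1 X3.0 Y3.0
G1 X3.0 Y20.0
G1 X0.0 Y20.0
G1 X0.0 Y0.0
; layer 2
G0 Z15.3
G0 X0.0 Y0.0
G1 X17.0 Y0.0
G1 X17.0 Y3.0
G1 X3.0 Y3.0
G1 X3.0 Y20.0
G1 X0.0 Y20.0
G1 X0.0 Y0.0
; layer 3
G0 Z23.0
G0 X0.0 Y0.0
G1 X17.0 Y0.0
G1 X17.0 Y3.0
G1 X3.0 Y3.0
G1 X3.0 Y20.0
G1 X0.0 Y20.0
G1 X0.0 Y0.0
M2 ; end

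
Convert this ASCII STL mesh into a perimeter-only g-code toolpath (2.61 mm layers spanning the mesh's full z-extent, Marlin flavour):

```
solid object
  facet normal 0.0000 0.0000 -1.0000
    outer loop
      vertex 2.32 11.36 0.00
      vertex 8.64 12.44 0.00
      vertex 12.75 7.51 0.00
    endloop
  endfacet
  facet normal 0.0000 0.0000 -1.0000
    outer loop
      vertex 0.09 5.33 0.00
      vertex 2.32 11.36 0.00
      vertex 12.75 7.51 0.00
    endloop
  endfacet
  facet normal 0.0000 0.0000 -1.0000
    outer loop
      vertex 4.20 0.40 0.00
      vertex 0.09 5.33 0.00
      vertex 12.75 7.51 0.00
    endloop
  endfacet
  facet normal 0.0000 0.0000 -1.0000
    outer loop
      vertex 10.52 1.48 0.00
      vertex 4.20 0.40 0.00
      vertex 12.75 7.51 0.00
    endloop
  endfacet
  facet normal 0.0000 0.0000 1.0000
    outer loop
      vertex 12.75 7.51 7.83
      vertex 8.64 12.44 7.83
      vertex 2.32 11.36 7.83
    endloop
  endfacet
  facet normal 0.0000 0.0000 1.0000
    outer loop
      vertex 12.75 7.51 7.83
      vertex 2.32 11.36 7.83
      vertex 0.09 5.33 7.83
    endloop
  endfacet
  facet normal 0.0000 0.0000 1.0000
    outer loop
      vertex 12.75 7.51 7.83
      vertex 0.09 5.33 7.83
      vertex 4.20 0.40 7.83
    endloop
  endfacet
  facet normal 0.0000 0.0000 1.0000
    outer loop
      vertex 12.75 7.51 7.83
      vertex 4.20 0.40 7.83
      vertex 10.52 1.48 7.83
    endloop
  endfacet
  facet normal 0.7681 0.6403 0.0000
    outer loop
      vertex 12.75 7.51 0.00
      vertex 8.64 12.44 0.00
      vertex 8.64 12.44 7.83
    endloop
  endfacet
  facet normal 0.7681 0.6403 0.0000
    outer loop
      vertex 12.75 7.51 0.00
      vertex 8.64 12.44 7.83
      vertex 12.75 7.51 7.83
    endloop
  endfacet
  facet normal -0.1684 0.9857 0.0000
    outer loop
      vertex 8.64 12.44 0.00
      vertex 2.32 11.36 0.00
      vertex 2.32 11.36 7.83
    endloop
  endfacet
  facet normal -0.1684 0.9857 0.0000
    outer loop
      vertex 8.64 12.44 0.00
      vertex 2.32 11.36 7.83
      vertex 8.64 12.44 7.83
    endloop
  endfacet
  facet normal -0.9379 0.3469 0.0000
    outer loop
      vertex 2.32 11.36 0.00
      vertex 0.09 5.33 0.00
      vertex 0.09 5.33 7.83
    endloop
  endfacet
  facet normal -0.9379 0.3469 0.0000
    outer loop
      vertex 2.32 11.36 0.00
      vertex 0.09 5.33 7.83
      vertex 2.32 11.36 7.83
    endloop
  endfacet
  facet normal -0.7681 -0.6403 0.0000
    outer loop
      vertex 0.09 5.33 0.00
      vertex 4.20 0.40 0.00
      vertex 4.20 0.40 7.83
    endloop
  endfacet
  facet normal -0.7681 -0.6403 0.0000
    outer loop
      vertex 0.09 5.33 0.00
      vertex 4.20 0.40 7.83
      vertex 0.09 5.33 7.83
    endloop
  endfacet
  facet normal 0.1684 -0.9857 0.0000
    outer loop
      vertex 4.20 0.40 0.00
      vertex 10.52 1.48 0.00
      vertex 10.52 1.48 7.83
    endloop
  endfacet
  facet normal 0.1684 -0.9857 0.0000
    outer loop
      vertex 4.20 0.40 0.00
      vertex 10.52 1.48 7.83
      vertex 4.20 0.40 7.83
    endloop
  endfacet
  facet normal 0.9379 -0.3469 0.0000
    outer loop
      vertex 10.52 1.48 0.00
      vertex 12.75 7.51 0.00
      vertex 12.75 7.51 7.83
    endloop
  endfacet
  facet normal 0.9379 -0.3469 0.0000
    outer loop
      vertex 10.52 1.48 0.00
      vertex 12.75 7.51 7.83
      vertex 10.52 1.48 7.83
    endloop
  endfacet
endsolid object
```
; perimeter-only toolpath
G21 ; units = mm
G90 ; absolute positioning
G28 ; home
; layer 1
G0 Z2.61
G0 X12.75 Y7.51
G1 X8.64 Y12.44
G1 X2.32 Y11.36
G1 X0.09 Y5.33
G1 X4.20 Y0.40
G1 X10.52 Y1.48
G1 X12.75 Y7.51
; layer 2
G0 Z5.22
G0 X12.75 Y7.51
G1 X8.64 Y12.44
G1 X2.32 Y11.36
G1 X0.09 Y5.33
G1 X4.20 Y0.40
G1 X10.52 Y1.48
G1 X12.75 Y7.51
; layer 3
G0 Z7.83
G0 X12.75 Y7.51
G1 X8.64 Y12.44
G1 X2.32 Y11.36
G1 X0.09 Y5.33
G1 X4.20 Y0.40
G1 X10.52 Y1.48
G1 X12.75 Y7.51
M2 ; end

The solid is a regular 6-sided prism (a cylinder approximated with 6 flat sides), circumscribed radius ≈ 6.42 mm, height ≈ 7.83 mm. Slicing at Δz = 2.61 mm — 3 equal slices spanning the solid's height, so layer i sits at z = i·h/3 — gives 3 non-empty perimeters. Each is a 6-segment closed polygon; G0 lifts to the layer z and rapids to the start vertex, then G1 traces the edges.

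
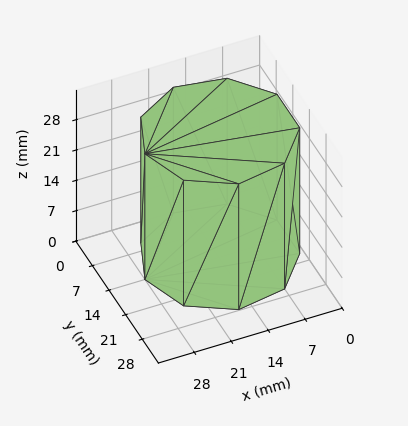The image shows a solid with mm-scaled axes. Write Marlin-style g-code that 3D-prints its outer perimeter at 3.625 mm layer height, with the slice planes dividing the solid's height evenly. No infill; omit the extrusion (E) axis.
Reading the render: the shape is a regular 9-sided prism (a cylinder approximated with 9 flat sides), circumscribed radius ≈ 14 mm, height ≈ 29 mm (dimensions read to the nearest mm from the axis ticks). For the g-code, the solid's height is divided into equal slices at the stated Δz and each level perimeter traced with G1 moves after a G0 lift.

; perimeter-only toolpath
G21 ; units = mm
G90 ; absolute positioning
G28 ; home
; layer 1
G0 Z3.625
G0 X28.000 Y14.000
G1 X24.725 Y22.999
G1 X16.431 Y27.787
G1 X7.000 Y26.124
G1 X0.844 Y18.788
G1 X0.844 Y9.212
G1 X7.000 Y1.876
G1 X16.431 Y0.213
G1 X24.725 Y5.001
G1 X28.000 Y14.000
; layer 2
G0 Z7.250
G0 X28.000 Y14.000
G1 X24.725 Y22.999
G1 X16.431 Y27.787
G1 X7.000 Y26.124
G1 X0.844 Y18.788
G1 X0.844 Y9.212
G1 X7.000 Y1.876
G1 X16.431 Y0.213
G1 X24.725 Y5.001
G1 X28.000 Y14.000
; layer 3
G0 Z10.875
G0 X28.000 Y14.000
G1 X24.725 Y22.999
G1 X16.431 Y27.787
G1 X7.000 Y26.124
G1 X0.844 Y18.788
G1 X0.844 Y9.212
G1 X7.000 Y1.876
G1 X16.431 Y0.213
G1 X24.725 Y5.001
G1 X28.000 Y14.000
; layer 4
G0 Z14.500
G0 X28.000 Y14.000
G1 X24.725 Y22.999
G1 X16.431 Y27.787
G1 X7.000 Y26.124
G1 X0.844 Y18.788
G1 X0.844 Y9.212
G1 X7.000 Y1.876
G1 X16.431 Y0.213
G1 X24.725 Y5.001
G1 X28.000 Y14.000
; layer 5
G0 Z18.125
G0 X28.000 Y14.000
G1 X24.725 Y22.999
G1 X16.431 Y27.787
G1 X7.000 Y26.124
G1 X0.844 Y18.788
G1 X0.844 Y9.212
G1 X7.000 Y1.876
G1 X16.431 Y0.213
G1 X24.725 Y5.001
G1 X28.000 Y14.000
; layer 6
G0 Z21.750
G0 X28.000 Y14.000
G1 X24.725 Y22.999
G1 X16.431 Y27.787
G1 X7.000 Y26.124
G1 X0.844 Y18.788
G1 X0.844 Y9.212
G1 X7.000 Y1.876
G1 X16.431 Y0.213
G1 X24.725 Y5.001
G1 X28.000 Y14.000
; layer 7
G0 Z25.375
G0 X28.000 Y14.000
G1 X24.725 Y22.999
G1 X16.431 Y27.787
G1 X7.000 Y26.124
G1 X0.844 Y18.788
G1 X0.844 Y9.212
G1 X7.000 Y1.876
G1 X16.431 Y0.213
G1 X24.725 Y5.001
G1 X28.000 Y14.000
; layer 8
G0 Z29.000
G0 X28.000 Y14.000
G1 X24.725 Y22.999
G1 X16.431 Y27.787
G1 X7.000 Y26.124
G1 X0.844 Y18.788
G1 X0.844 Y9.212
G1 X7.000 Y1.876
G1 X16.431 Y0.213
G1 X24.725 Y5.001
G1 X28.000 Y14.000
M2 ; end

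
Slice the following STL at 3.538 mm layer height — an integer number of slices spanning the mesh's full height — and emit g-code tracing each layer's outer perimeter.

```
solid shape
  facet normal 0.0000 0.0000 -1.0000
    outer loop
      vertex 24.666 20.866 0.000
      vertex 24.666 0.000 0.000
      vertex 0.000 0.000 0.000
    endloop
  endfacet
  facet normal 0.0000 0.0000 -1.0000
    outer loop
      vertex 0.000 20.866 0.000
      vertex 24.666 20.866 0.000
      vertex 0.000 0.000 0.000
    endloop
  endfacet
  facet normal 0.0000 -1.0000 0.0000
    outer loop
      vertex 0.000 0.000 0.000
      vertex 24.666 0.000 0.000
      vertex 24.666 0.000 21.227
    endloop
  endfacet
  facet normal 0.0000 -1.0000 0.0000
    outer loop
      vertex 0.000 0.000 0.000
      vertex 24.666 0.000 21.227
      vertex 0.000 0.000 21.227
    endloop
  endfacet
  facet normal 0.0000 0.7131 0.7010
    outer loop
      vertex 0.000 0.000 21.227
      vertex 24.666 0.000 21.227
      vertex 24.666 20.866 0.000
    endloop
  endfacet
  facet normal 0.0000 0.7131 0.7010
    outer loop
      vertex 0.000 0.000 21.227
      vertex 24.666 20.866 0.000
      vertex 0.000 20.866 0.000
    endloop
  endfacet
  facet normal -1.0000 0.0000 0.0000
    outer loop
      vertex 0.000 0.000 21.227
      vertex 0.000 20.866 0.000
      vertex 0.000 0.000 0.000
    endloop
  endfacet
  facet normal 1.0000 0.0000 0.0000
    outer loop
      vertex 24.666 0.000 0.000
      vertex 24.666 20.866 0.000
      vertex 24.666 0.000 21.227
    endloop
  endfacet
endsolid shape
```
; perimeter-only toolpath
G21 ; units = mm
G90 ; absolute positioning
G28 ; home
; layer 1
G0 Z3.538
G0 X0.000 Y0.000
G1 X24.666 Y0.000
G1 X24.666 Y17.388
G1 X0.000 Y17.388
G1 X0.000 Y0.000
; layer 2
G0 Z7.076
G0 X0.000 Y0.000
G1 X24.666 Y0.000
G1 X24.666 Y13.911
G1 X0.000 Y13.911
G1 X0.000 Y0.000
; layer 3
G0 Z10.614
G0 X0.000 Y0.000
G1 X24.666 Y0.000
G1 X24.666 Y10.433
G1 X0.000 Y10.433
G1 X0.000 Y0.000
; layer 4
G0 Z14.151
G0 X0.000 Y0.000
G1 X24.666 Y0.000
G1 X24.666 Y6.955
G1 X0.000 Y6.955
G1 X0.000 Y0.000
; layer 5
G0 Z17.689
G0 X0.000 Y0.000
G1 X24.666 Y0.000
G1 X24.666 Y3.478
G1 X0.000 Y3.478
G1 X0.000 Y0.000
M2 ; end

The solid is a wedge (ramp): 24.7 × 20.9 mm base, rising to 21.2 mm along the y=0 edge and sloping linearly to z=0 at y=20.9. Slicing at Δz = 3.538 mm — 6 equal slices spanning the solid's height, so layer i sits at z = i·h/6 — gives 5 non-empty perimeters. Each is a 4-segment closed polygon; G0 lifts to the layer z and rapids to the start vertex, then G1 traces the edges. The cross-section shrinks linearly with z (the slice at the apex is degenerate and omitted).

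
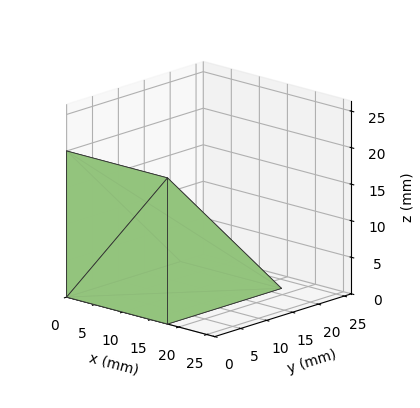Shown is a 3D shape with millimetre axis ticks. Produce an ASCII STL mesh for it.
Reading the render: the shape is a wedge (ramp): 18 × 22 mm base, rising to 20 mm along the y=0 edge and sloping linearly to z=0 at y=22 (dimensions read to the nearest mm from the axis ticks). For the STL, each face is triangulated and given an outward normal.

solid part
  facet normal 0.0000 0.0000 -1.0000
    outer loop
      vertex 18.000 22.000 0.000
      vertex 18.000 0.000 0.000
      vertex 0.000 0.000 0.000
    endloop
  endfacet
  facet normal 0.0000 0.0000 -1.0000
    outer loop
      vertex 0.000 22.000 0.000
      vertex 18.000 22.000 0.000
      vertex 0.000 0.000 0.000
    endloop
  endfacet
  facet normal 0.0000 -1.0000 0.0000
    outer loop
      vertex 0.000 0.000 0.000
      vertex 18.000 0.000 0.000
      vertex 18.000 0.000 20.000
    endloop
  endfacet
  facet normal 0.0000 -1.0000 0.0000
    outer loop
      vertex 0.000 0.000 0.000
      vertex 18.000 0.000 20.000
      vertex 0.000 0.000 20.000
    endloop
  endfacet
  facet normal 0.0000 0.6727 0.7399
    outer loop
      vertex 0.000 0.000 20.000
      vertex 18.000 0.000 20.000
      vertex 18.000 22.000 0.000
    endloop
  endfacet
  facet normal 0.0000 0.6727 0.7399
    outer loop
      vertex 0.000 0.000 20.000
      vertex 18.000 22.000 0.000
      vertex 0.000 22.000 0.000
    endloop
  endfacet
  facet normal -1.0000 0.0000 0.0000
    outer loop
      vertex 0.000 0.000 20.000
      vertex 0.000 22.000 0.000
      vertex 0.000 0.000 0.000
    endloop
  endfacet
  facet normal 1.0000 0.0000 0.0000
    outer loop
      vertex 18.000 0.000 0.000
      vertex 18.000 22.000 0.000
      vertex 18.000 0.000 20.000
    endloop
  endfacet
endsolid part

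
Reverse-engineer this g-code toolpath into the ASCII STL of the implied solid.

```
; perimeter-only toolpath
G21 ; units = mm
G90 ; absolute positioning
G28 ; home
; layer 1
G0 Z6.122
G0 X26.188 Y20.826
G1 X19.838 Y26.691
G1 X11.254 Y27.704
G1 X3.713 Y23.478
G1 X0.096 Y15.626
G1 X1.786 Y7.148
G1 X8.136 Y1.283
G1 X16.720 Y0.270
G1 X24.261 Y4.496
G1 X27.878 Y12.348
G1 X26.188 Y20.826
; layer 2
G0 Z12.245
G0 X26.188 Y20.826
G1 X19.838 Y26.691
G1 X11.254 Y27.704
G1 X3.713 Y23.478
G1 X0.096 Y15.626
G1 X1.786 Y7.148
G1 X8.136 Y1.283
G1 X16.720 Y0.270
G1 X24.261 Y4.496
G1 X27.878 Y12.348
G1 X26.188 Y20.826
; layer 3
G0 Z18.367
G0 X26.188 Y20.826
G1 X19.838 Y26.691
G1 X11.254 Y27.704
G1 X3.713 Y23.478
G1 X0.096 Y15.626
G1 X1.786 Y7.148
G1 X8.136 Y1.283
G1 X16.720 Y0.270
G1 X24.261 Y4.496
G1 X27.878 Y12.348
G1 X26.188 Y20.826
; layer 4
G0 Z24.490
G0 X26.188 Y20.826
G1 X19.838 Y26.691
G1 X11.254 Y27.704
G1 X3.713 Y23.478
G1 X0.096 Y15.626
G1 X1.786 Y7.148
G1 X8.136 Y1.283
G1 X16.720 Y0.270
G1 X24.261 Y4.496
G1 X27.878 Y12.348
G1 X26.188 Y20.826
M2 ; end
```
solid part
  facet normal 0.0000 0.0000 -1.0000
    outer loop
      vertex 11.254 27.704 0.000
      vertex 19.838 26.691 0.000
      vertex 26.188 20.826 0.000
    endloop
  endfacet
  facet normal 0.0000 0.0000 -1.0000
    outer loop
      vertex 3.713 23.478 0.000
      vertex 11.254 27.704 0.000
      vertex 26.188 20.826 0.000
    endloop
  endfacet
  facet normal 0.0000 0.0000 -1.0000
    outer loop
      vertex 0.096 15.626 0.000
      vertex 3.713 23.478 0.000
      vertex 26.188 20.826 0.000
    endloop
  endfacet
  facet normal 0.0000 0.0000 -1.0000
    outer loop
      vertex 1.786 7.148 0.000
      vertex 0.096 15.626 0.000
      vertex 26.188 20.826 0.000
    endloop
  endfacet
  facet normal 0.0000 0.0000 -1.0000
    outer loop
      vertex 8.136 1.283 0.000
      vertex 1.786 7.148 0.000
      vertex 26.188 20.826 0.000
    endloop
  endfacet
  facet normal 0.0000 0.0000 -1.0000
    outer loop
      vertex 16.720 0.270 0.000
      vertex 8.136 1.283 0.000
      vertex 26.188 20.826 0.000
    endloop
  endfacet
  facet normal 0.0000 0.0000 -1.0000
    outer loop
      vertex 24.261 4.496 0.000
      vertex 16.720 0.270 0.000
      vertex 26.188 20.826 0.000
    endloop
  endfacet
  facet normal 0.0000 0.0000 -1.0000
    outer loop
      vertex 27.878 12.348 0.000
      vertex 24.261 4.496 0.000
      vertex 26.188 20.826 0.000
    endloop
  endfacet
  facet normal 0.0000 0.0000 1.0000
    outer loop
      vertex 26.188 20.826 24.490
      vertex 19.838 26.691 24.490
      vertex 11.254 27.704 24.490
    endloop
  endfacet
  facet normal 0.0000 0.0000 1.0000
    outer loop
      vertex 26.188 20.826 24.490
      vertex 11.254 27.704 24.490
      vertex 3.713 23.478 24.490
    endloop
  endfacet
  facet normal 0.0000 0.0000 1.0000
    outer loop
      vertex 26.188 20.826 24.490
      vertex 3.713 23.478 24.490
      vertex 0.096 15.626 24.490
    endloop
  endfacet
  facet normal 0.0000 0.0000 1.0000
    outer loop
      vertex 26.188 20.826 24.490
      vertex 0.096 15.626 24.490
      vertex 1.786 7.148 24.490
    endloop
  endfacet
  facet normal 0.0000 0.0000 1.0000
    outer loop
      vertex 26.188 20.826 24.490
      vertex 1.786 7.148 24.490
      vertex 8.136 1.283 24.490
    endloop
  endfacet
  facet normal 0.0000 0.0000 1.0000
    outer loop
      vertex 26.188 20.826 24.490
      vertex 8.136 1.283 24.490
      vertex 16.720 0.270 24.490
    endloop
  endfacet
  facet normal 0.0000 0.0000 1.0000
    outer loop
      vertex 26.188 20.826 24.490
      vertex 16.720 0.270 24.490
      vertex 24.261 4.496 24.490
    endloop
  endfacet
  facet normal 0.0000 0.0000 1.0000
    outer loop
      vertex 26.188 20.826 24.490
      vertex 24.261 4.496 24.490
      vertex 27.878 12.348 24.490
    endloop
  endfacet
  facet normal 0.6785 0.7346 0.0000
    outer loop
      vertex 26.188 20.826 0.000
      vertex 19.838 26.691 0.000
      vertex 19.838 26.691 24.490
    endloop
  endfacet
  facet normal 0.6785 0.7346 0.0000
    outer loop
      vertex 26.188 20.826 0.000
      vertex 19.838 26.691 24.490
      vertex 26.188 20.826 24.490
    endloop
  endfacet
  facet normal 0.1172 0.9931 0.0000
    outer loop
      vertex 19.838 26.691 0.000
      vertex 11.254 27.704 0.000
      vertex 11.254 27.704 24.490
    endloop
  endfacet
  facet normal 0.1172 0.9931 0.0000
    outer loop
      vertex 19.838 26.691 0.000
      vertex 11.254 27.704 24.490
      vertex 19.838 26.691 24.490
    endloop
  endfacet
  facet normal -0.4889 0.8724 0.0000
    outer loop
      vertex 11.254 27.704 0.000
      vertex 3.713 23.478 0.000
      vertex 3.713 23.478 24.490
    endloop
  endfacet
  facet normal -0.4889 0.8724 0.0000
    outer loop
      vertex 11.254 27.704 0.000
      vertex 3.713 23.478 24.490
      vertex 11.254 27.704 24.490
    endloop
  endfacet
  facet normal -0.9083 0.4184 0.0000
    outer loop
      vertex 3.713 23.478 0.000
      vertex 0.096 15.626 0.000
      vertex 0.096 15.626 24.490
    endloop
  endfacet
  facet normal -0.9083 0.4184 0.0000
    outer loop
      vertex 3.713 23.478 0.000
      vertex 0.096 15.626 24.490
      vertex 3.713 23.478 24.490
    endloop
  endfacet
  facet normal -0.9807 -0.1955 0.0000
    outer loop
      vertex 0.096 15.626 0.000
      vertex 1.786 7.148 0.000
      vertex 1.786 7.148 24.490
    endloop
  endfacet
  facet normal -0.9807 -0.1955 0.0000
    outer loop
      vertex 0.096 15.626 0.000
      vertex 1.786 7.148 24.490
      vertex 0.096 15.626 24.490
    endloop
  endfacet
  facet normal -0.6785 -0.7346 0.0000
    outer loop
      vertex 1.786 7.148 0.000
      vertex 8.136 1.283 0.000
      vertex 8.136 1.283 24.490
    endloop
  endfacet
  facet normal -0.6785 -0.7346 0.0000
    outer loop
      vertex 1.786 7.148 0.000
      vertex 8.136 1.283 24.490
      vertex 1.786 7.148 24.490
    endloop
  endfacet
  facet normal -0.1172 -0.9931 0.0000
    outer loop
      vertex 8.136 1.283 0.000
      vertex 16.720 0.270 0.000
      vertex 16.720 0.270 24.490
    endloop
  endfacet
  facet normal -0.1172 -0.9931 0.0000
    outer loop
      vertex 8.136 1.283 0.000
      vertex 16.720 0.270 24.490
      vertex 8.136 1.283 24.490
    endloop
  endfacet
  facet normal 0.4889 -0.8724 0.0000
    outer loop
      vertex 16.720 0.270 0.000
      vertex 24.261 4.496 0.000
      vertex 24.261 4.496 24.490
    endloop
  endfacet
  facet normal 0.4889 -0.8724 0.0000
    outer loop
      vertex 16.720 0.270 0.000
      vertex 24.261 4.496 24.490
      vertex 16.720 0.270 24.490
    endloop
  endfacet
  facet normal 0.9083 -0.4184 0.0000
    outer loop
      vertex 24.261 4.496 0.000
      vertex 27.878 12.348 0.000
      vertex 27.878 12.348 24.490
    endloop
  endfacet
  facet normal 0.9083 -0.4184 0.0000
    outer loop
      vertex 24.261 4.496 0.000
      vertex 27.878 12.348 24.490
      vertex 24.261 4.496 24.490
    endloop
  endfacet
  facet normal 0.9807 0.1955 0.0000
    outer loop
      vertex 27.878 12.348 0.000
      vertex 26.188 20.826 0.000
      vertex 26.188 20.826 24.490
    endloop
  endfacet
  facet normal 0.9807 0.1955 0.0000
    outer loop
      vertex 27.878 12.348 0.000
      vertex 26.188 20.826 24.490
      vertex 27.878 12.348 24.490
    endloop
  endfacet
endsolid part

The G0 Z moves step by Δz≈6.122 mm. Every layer's G1 loop is the same polygon, so the solid is a straight extrusion of it from z=0 to z≈24.5. Closing with flat bottom and top caps and triangulating gives 36 facets — a regular 10-sided prism (a cylinder approximated with 10 flat sides), circumscribed radius ≈ 14 mm, height ≈ 24.5 mm.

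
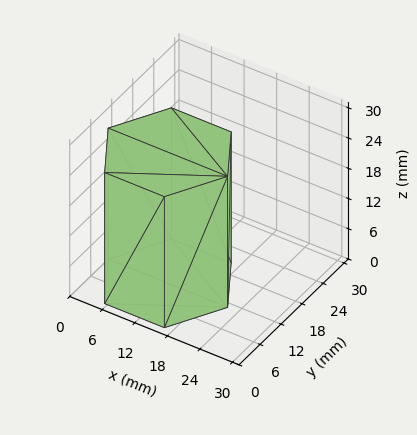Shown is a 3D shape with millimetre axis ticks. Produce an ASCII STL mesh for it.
Reading the render: the shape is a regular 6-sided prism (a cylinder approximated with 6 flat sides), circumscribed radius ≈ 11 mm, height ≈ 26 mm (dimensions read to the nearest mm from the axis ticks). For the STL, each face is triangulated and given an outward normal.

solid part
  facet normal 0.0000 0.0000 -1.0000
    outer loop
      vertex 5.50 20.53 0.00
      vertex 16.50 20.53 0.00
      vertex 22.00 11.00 0.00
    endloop
  endfacet
  facet normal 0.0000 0.0000 -1.0000
    outer loop
      vertex 0.00 11.00 0.00
      vertex 5.50 20.53 0.00
      vertex 22.00 11.00 0.00
    endloop
  endfacet
  facet normal 0.0000 0.0000 -1.0000
    outer loop
      vertex 5.50 1.47 0.00
      vertex 0.00 11.00 0.00
      vertex 22.00 11.00 0.00
    endloop
  endfacet
  facet normal 0.0000 0.0000 -1.0000
    outer loop
      vertex 16.50 1.47 0.00
      vertex 5.50 1.47 0.00
      vertex 22.00 11.00 0.00
    endloop
  endfacet
  facet normal 0.0000 0.0000 1.0000
    outer loop
      vertex 22.00 11.00 26.00
      vertex 16.50 20.53 26.00
      vertex 5.50 20.53 26.00
    endloop
  endfacet
  facet normal 0.0000 0.0000 1.0000
    outer loop
      vertex 22.00 11.00 26.00
      vertex 5.50 20.53 26.00
      vertex 0.00 11.00 26.00
    endloop
  endfacet
  facet normal 0.0000 0.0000 1.0000
    outer loop
      vertex 22.00 11.00 26.00
      vertex 0.00 11.00 26.00
      vertex 5.50 1.47 26.00
    endloop
  endfacet
  facet normal 0.0000 0.0000 1.0000
    outer loop
      vertex 22.00 11.00 26.00
      vertex 5.50 1.47 26.00
      vertex 16.50 1.47 26.00
    endloop
  endfacet
  facet normal 0.8661 0.4999 0.0000
    outer loop
      vertex 22.00 11.00 0.00
      vertex 16.50 20.53 0.00
      vertex 16.50 20.53 26.00
    endloop
  endfacet
  facet normal 0.8661 0.4999 0.0000
    outer loop
      vertex 22.00 11.00 0.00
      vertex 16.50 20.53 26.00
      vertex 22.00 11.00 26.00
    endloop
  endfacet
  facet normal 0.0000 1.0000 0.0000
    outer loop
      vertex 16.50 20.53 0.00
      vertex 5.50 20.53 0.00
      vertex 5.50 20.53 26.00
    endloop
  endfacet
  facet normal 0.0000 1.0000 0.0000
    outer loop
      vertex 16.50 20.53 0.00
      vertex 5.50 20.53 26.00
      vertex 16.50 20.53 26.00
    endloop
  endfacet
  facet normal -0.8661 0.4999 0.0000
    outer loop
      vertex 5.50 20.53 0.00
      vertex 0.00 11.00 0.00
      vertex 0.00 11.00 26.00
    endloop
  endfacet
  facet normal -0.8661 0.4999 0.0000
    outer loop
      vertex 5.50 20.53 0.00
      vertex 0.00 11.00 26.00
      vertex 5.50 20.53 26.00
    endloop
  endfacet
  facet normal -0.8661 -0.4999 0.0000
    outer loop
      vertex 0.00 11.00 0.00
      vertex 5.50 1.47 0.00
      vertex 5.50 1.47 26.00
    endloop
  endfacet
  facet normal -0.8661 -0.4999 0.0000
    outer loop
      vertex 0.00 11.00 0.00
      vertex 5.50 1.47 26.00
      vertex 0.00 11.00 26.00
    endloop
  endfacet
  facet normal 0.0000 -1.0000 0.0000
    outer loop
      vertex 5.50 1.47 0.00
      vertex 16.50 1.47 0.00
      vertex 16.50 1.47 26.00
    endloop
  endfacet
  facet normal 0.0000 -1.0000 0.0000
    outer loop
      vertex 5.50 1.47 0.00
      vertex 16.50 1.47 26.00
      vertex 5.50 1.47 26.00
    endloop
  endfacet
  facet normal 0.8661 -0.4999 0.0000
    outer loop
      vertex 16.50 1.47 0.00
      vertex 22.00 11.00 0.00
      vertex 22.00 11.00 26.00
    endloop
  endfacet
  facet normal 0.8661 -0.4999 0.0000
    outer loop
      vertex 16.50 1.47 0.00
      vertex 22.00 11.00 26.00
      vertex 16.50 1.47 26.00
    endloop
  endfacet
endsolid part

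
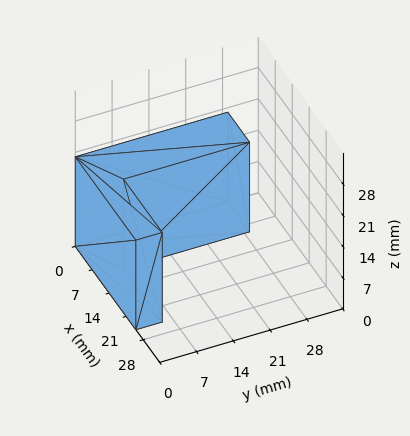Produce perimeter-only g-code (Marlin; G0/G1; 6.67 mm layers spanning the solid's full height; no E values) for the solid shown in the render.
Reading the render: the shape is an L-shaped prism: outer 25 × 29 mm, arm thicknesses ≈ 5 mm (horizontal) and 9 mm (vertical), extruded 20 mm in z (dimensions read to the nearest mm from the axis ticks). For the g-code, the solid's height is divided into equal slices at the stated Δz and each level perimeter traced with G1 moves after a G0 lift.

; perimeter-only toolpath
G21 ; units = mm
G90 ; absolute positioning
G28 ; home
; layer 1
G0 Z6.67
G0 X0.00 Y0.00
G1 X25.00 Y0.00
G1 X25.00 Y5.00
G1 X9.00 Y5.00
G1 X9.00 Y29.00
G1 X0.00 Y29.00
G1 X0.00 Y0.00
; layer 2
G0 Z13.33
G0 X0.00 Y0.00
G1 X25.00 Y0.00
G1 X25.00 Y5.00
G1 X9.00 Y5.00
G1 X9.00 Y29.00
G1 X0.00 Y29.00
G1 X0.00 Y0.00
; layer 3
G0 Z20.00
G0 X0.00 Y0.00
G1 X25.00 Y0.00
G1 X25.00 Y5.00
G1 X9.00 Y5.00
G1 X9.00 Y29.00
G1 X0.00 Y29.00
G1 X0.00 Y0.00
M2 ; end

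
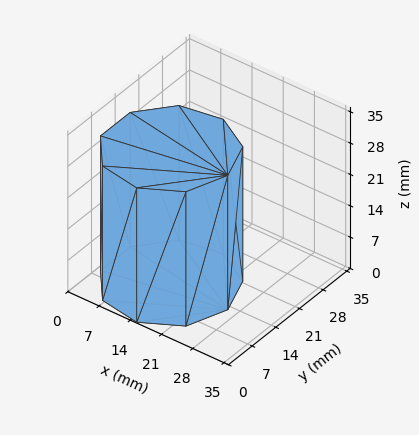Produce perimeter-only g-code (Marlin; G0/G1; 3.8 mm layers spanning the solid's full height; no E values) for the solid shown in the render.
Reading the render: the shape is a regular 9-sided prism (a cylinder approximated with 9 flat sides), circumscribed radius ≈ 13 mm, height ≈ 30 mm (dimensions read to the nearest mm from the axis ticks). For the g-code, the solid's height is divided into equal slices at the stated Δz and each level perimeter traced with G1 moves after a G0 lift.

; perimeter-only toolpath
G21 ; units = mm
G90 ; absolute positioning
G28 ; home
; layer 1
G0 Z3.8
G0 X26.0 Y13.0
G1 X23.0 Y21.4
G1 X15.3 Y25.8
G1 X6.5 Y24.3
G1 X0.8 Y17.4
G1 X0.8 Y8.6
G1 X6.5 Y1.7
G1 X15.3 Y0.2
G1 X23.0 Y4.6
G1 X26.0 Y13.0
; layer 2
G0 Z7.5
G0 X26.0 Y13.0
G1 X23.0 Y21.4
G1 X15.3 Y25.8
G1 X6.5 Y24.3
G1 X0.8 Y17.4
G1 X0.8 Y8.6
G1 X6.5 Y1.7
G1 X15.3 Y0.2
G1 X23.0 Y4.6
G1 X26.0 Y13.0
; layer 3
G0 Z11.2
G0 X26.0 Y13.0
G1 X23.0 Y21.4
G1 X15.3 Y25.8
G1 X6.5 Y24.3
G1 X0.8 Y17.4
G1 X0.8 Y8.6
G1 X6.5 Y1.7
G1 X15.3 Y0.2
G1 X23.0 Y4.6
G1 X26.0 Y13.0
; layer 4
G0 Z15.0
G0 X26.0 Y13.0
G1 X23.0 Y21.4
G1 X15.3 Y25.8
G1 X6.5 Y24.3
G1 X0.8 Y17.4
G1 X0.8 Y8.6
G1 X6.5 Y1.7
G1 X15.3 Y0.2
G1 X23.0 Y4.6
G1 X26.0 Y13.0
; layer 5
G0 Z18.8
G0 X26.0 Y13.0
G1 X23.0 Y21.4
G1 X15.3 Y25.8
G1 X6.5 Y24.3
G1 X0.8 Y17.4
G1 X0.8 Y8.6
G1 X6.5 Y1.7
G1 X15.3 Y0.2
G1 X23.0 Y4.6
G1 X26.0 Y13.0
; layer 6
G0 Z22.5
G0 X26.0 Y13.0
G1 X23.0 Y21.4
G1 X15.3 Y25.8
G1 X6.5 Y24.3
G1 X0.8 Y17.4
G1 X0.8 Y8.6
G1 X6.5 Y1.7
G1 X15.3 Y0.2
G1 X23.0 Y4.6
G1 X26.0 Y13.0
; layer 7
G0 Z26.2
G0 X26.0 Y13.0
G1 X23.0 Y21.4
G1 X15.3 Y25.8
G1 X6.5 Y24.3
G1 X0.8 Y17.4
G1 X0.8 Y8.6
G1 X6.5 Y1.7
G1 X15.3 Y0.2
G1 X23.0 Y4.6
G1 X26.0 Y13.0
; layer 8
G0 Z30.0
G0 X26.0 Y13.0
G1 X23.0 Y21.4
G1 X15.3 Y25.8
G1 X6.5 Y24.3
G1 X0.8 Y17.4
G1 X0.8 Y8.6
G1 X6.5 Y1.7
G1 X15.3 Y0.2
G1 X23.0 Y4.6
G1 X26.0 Y13.0
M2 ; end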